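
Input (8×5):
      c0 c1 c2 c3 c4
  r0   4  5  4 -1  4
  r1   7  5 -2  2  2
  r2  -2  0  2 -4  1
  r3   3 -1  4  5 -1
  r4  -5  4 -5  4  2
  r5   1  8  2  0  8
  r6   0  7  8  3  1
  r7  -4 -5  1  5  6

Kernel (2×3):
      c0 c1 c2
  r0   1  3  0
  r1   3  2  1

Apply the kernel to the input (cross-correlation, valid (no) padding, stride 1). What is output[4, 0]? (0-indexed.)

28

The receptive field on the input at this output position is [-5 4 -5 / 1 8 2]. Elementwise product with the kernel and sum: -5·1 + 4·3 + 1·3 + 8·2 + 2·1.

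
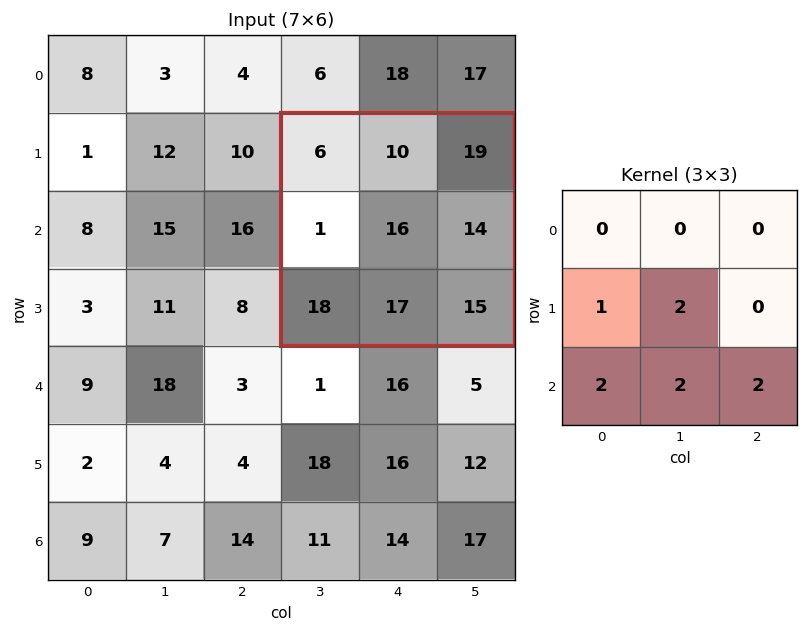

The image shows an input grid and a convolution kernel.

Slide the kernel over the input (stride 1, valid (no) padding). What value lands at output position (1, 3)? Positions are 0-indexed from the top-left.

133

The receptive field on the input at this output position is [6 10 19 / 1 16 14 / 18 17 15]. Elementwise product with the kernel and sum: 1·1 + 16·2 + 18·2 + 17·2 + 15·2.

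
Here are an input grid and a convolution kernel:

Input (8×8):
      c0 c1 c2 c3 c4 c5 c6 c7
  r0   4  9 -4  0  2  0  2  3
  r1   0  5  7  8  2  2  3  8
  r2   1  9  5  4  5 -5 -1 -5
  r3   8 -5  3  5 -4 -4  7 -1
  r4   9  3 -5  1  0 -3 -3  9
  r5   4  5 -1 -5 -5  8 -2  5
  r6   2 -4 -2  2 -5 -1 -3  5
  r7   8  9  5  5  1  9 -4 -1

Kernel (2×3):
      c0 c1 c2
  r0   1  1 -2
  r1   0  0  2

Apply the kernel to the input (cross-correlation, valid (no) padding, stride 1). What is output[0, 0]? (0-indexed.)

35

The receptive field on the input at this output position is [4 9 -4 / 0 5 7]. Elementwise product with the kernel and sum: 4·1 + 9·1 + -4·-2 + 7·2.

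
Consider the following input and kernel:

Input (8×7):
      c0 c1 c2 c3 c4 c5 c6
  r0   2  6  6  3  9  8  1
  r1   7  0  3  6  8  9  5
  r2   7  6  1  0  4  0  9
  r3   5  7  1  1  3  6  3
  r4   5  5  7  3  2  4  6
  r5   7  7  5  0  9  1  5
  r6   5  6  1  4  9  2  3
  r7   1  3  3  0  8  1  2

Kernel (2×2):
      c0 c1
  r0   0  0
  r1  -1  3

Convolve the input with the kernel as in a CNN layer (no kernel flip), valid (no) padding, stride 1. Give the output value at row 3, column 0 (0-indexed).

10

The receptive field on the input at this output position is [5 7 / 5 5]. Elementwise product with the kernel and sum: 5·-1 + 5·3.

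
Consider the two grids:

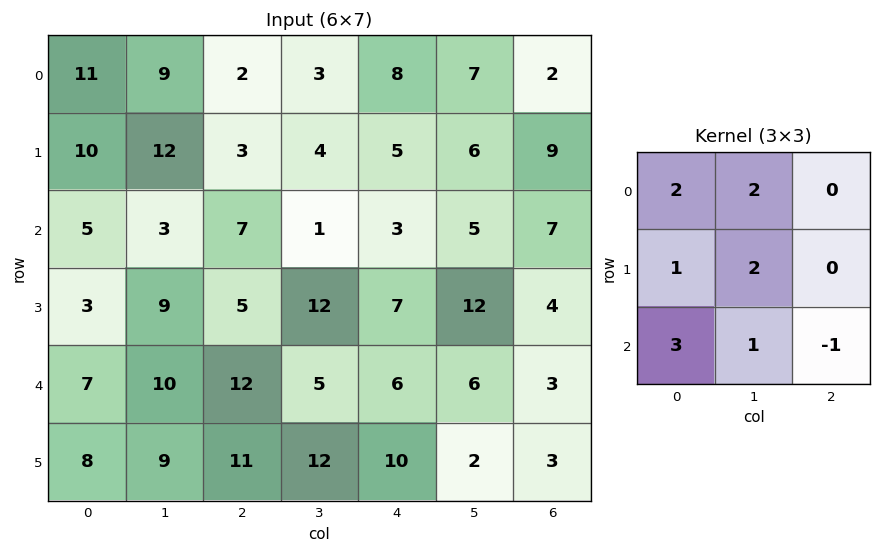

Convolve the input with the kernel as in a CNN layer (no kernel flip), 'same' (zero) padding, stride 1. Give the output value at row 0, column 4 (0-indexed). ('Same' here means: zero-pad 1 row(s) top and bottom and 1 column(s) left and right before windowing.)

The receptive field on the zero-padded input at this output position is [0 0 0 / 3 8 7 / 4 5 6]. Elementwise product with the kernel and sum: 0·2 + 0·2 + 3·1 + 8·2 + 4·3 + 5·1 + 6·-1.

30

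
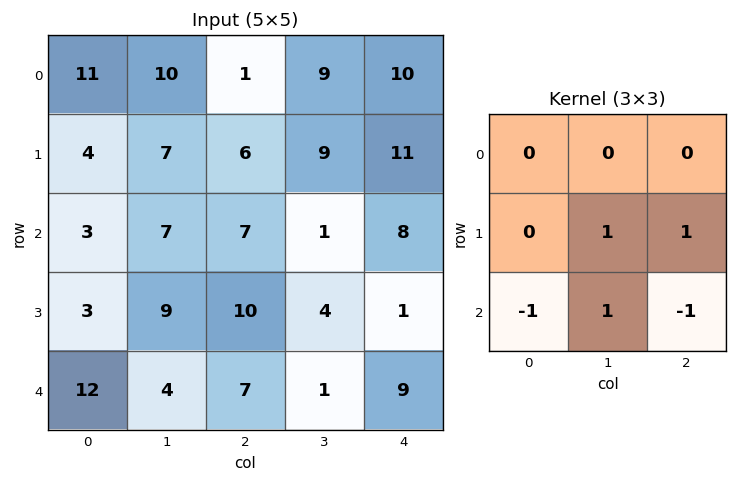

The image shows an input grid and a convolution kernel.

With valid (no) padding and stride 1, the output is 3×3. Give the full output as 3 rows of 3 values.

10 14 6
10 5 2
4 16 -10

Output[0,0]: The receptive field on the input at this output position is [11 10 1 / 4 7 6 / 3 7 7]. Elementwise product with the kernel and sum: 7·1 + 6·1 + 3·-1 + 7·1 + 7·-1.
Output[0,1]: The receptive field on the input at this output position is [10 1 9 / 7 6 9 / 7 7 1]. Elementwise product with the kernel and sum: 6·1 + 9·1 + 7·-1 + 7·1 + 1·-1.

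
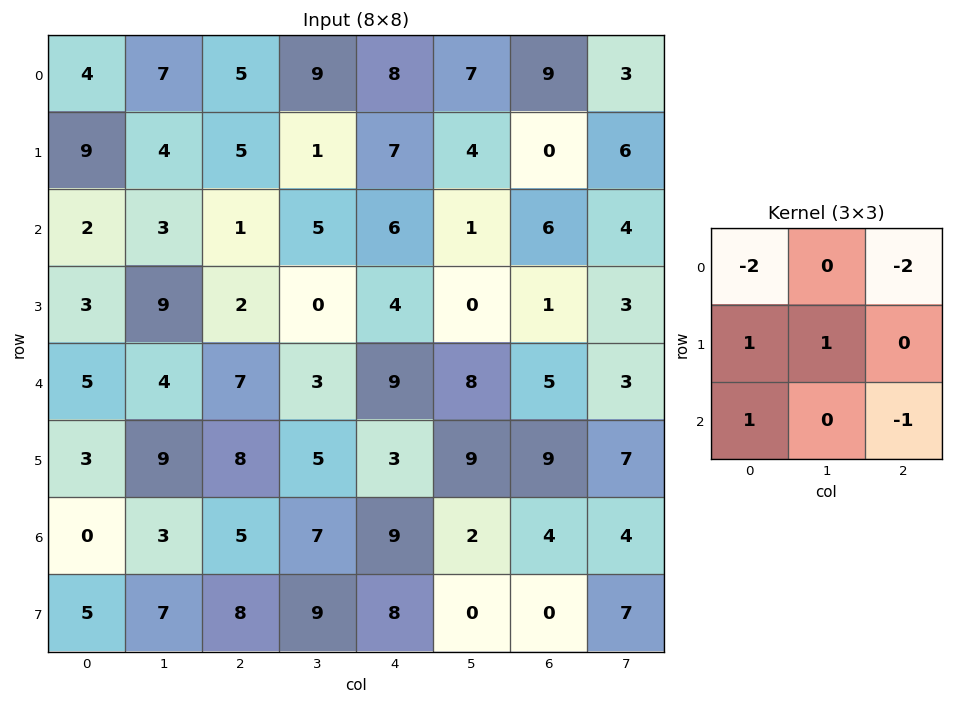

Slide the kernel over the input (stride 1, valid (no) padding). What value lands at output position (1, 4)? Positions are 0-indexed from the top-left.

-4

The receptive field on the input at this output position is [7 4 0 / 6 1 6 / 4 0 1]. Elementwise product with the kernel and sum: 7·-2 + 0·-2 + 6·1 + 1·1 + 4·1 + 1·-1.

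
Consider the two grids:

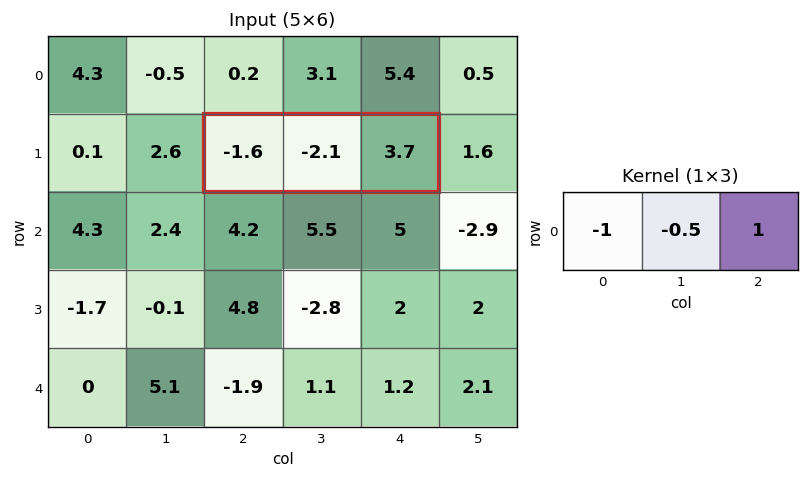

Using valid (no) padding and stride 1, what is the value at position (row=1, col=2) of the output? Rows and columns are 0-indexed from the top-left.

6.35

The receptive field on the input at this output position is [-1.6 -2.1 3.7]. Elementwise product with the kernel and sum: -1.6·-1 + -2.1·-0.5 + 3.7·1.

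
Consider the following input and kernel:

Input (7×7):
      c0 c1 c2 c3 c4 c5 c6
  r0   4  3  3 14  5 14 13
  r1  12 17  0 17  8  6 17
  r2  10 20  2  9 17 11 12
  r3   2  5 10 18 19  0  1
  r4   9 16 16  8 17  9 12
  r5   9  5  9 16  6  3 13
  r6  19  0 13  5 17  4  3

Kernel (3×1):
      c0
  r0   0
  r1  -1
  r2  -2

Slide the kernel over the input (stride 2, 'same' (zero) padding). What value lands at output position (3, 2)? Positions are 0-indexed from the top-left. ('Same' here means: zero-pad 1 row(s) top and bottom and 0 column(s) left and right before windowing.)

The receptive field on the zero-padded input at this output position is [6 / 17 / 0]. Elementwise product with the kernel and sum: 17·-1 + 0·-2.

-17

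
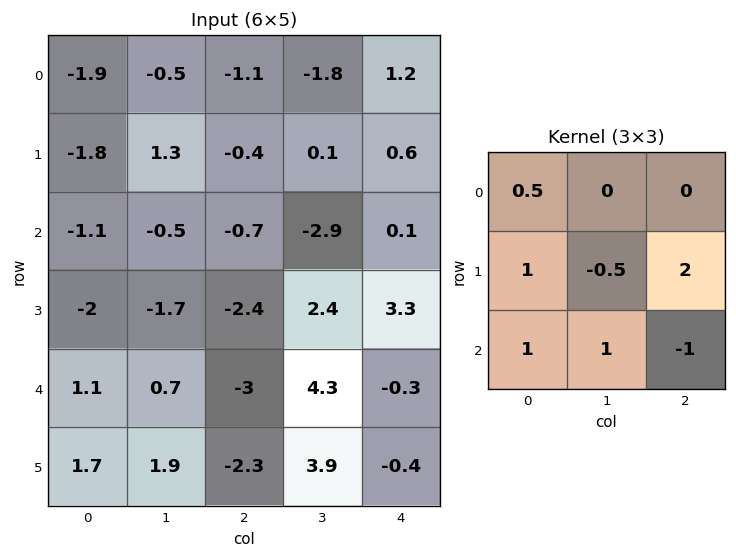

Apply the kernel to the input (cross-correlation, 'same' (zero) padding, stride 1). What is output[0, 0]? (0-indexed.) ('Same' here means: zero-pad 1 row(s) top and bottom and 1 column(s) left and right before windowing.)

The receptive field on the zero-padded input at this output position is [0 0 0 / 0 -1.9 -0.5 / 0 -1.8 1.3]. Elementwise product with the kernel and sum: 0·0.5 + 0·1 + -1.9·-0.5 + -0.5·2 + 0·1 + -1.8·1 + 1.3·-1.

-3.15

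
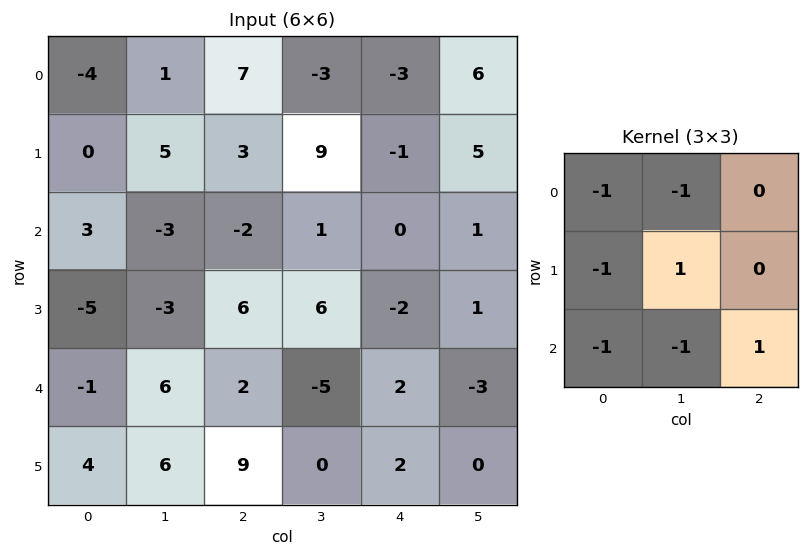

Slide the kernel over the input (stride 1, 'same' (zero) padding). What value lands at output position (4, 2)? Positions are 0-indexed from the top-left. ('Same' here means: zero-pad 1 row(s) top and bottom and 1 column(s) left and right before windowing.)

-22

The receptive field on the zero-padded input at this output position is [-3 6 6 / 6 2 -5 / 6 9 0]. Elementwise product with the kernel and sum: -3·-1 + 6·-1 + 6·-1 + 2·1 + 6·-1 + 9·-1 + 0·1.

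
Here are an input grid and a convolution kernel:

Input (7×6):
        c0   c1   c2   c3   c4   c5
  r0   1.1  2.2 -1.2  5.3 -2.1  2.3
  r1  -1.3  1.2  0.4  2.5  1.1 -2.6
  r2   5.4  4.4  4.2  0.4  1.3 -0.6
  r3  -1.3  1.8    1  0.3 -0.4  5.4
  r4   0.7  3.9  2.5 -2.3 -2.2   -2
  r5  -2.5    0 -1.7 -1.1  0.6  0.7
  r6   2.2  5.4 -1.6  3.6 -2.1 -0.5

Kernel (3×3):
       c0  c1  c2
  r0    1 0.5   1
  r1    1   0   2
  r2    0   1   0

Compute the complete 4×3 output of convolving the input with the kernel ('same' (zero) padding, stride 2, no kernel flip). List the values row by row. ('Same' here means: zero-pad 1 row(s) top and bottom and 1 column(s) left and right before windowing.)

3.1 13.2 11
8.05 10.1 -0.75
6.45 0.2 -0.2
9.55 10.65 2.5

Output[0,0]: The receptive field on the zero-padded input at this output position is [0 0 0 / 0 1.1 2.2 / 0 -1.3 1.2]. Elementwise product with the kernel and sum: 0·1 + 0·0.5 + 0·1 + 0·1 + 2.2·2 + -1.3·1.
Output[0,1]: The receptive field on the zero-padded input at this output position is [0 0 0 / 2.2 -1.2 5.3 / 1.2 0.4 2.5]. Elementwise product with the kernel and sum: 0·1 + 0·0.5 + 0·1 + 2.2·1 + 5.3·2 + 0.4·1.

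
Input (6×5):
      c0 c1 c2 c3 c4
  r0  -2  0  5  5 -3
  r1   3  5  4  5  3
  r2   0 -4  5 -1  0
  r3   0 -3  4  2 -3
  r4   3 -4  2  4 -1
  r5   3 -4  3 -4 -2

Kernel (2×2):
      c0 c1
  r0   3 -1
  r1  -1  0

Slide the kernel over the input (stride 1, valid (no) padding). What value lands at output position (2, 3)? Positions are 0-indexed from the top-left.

The receptive field on the input at this output position is [-1 0 / 2 -3]. Elementwise product with the kernel and sum: -1·3 + 0·-1 + 2·-1.

-5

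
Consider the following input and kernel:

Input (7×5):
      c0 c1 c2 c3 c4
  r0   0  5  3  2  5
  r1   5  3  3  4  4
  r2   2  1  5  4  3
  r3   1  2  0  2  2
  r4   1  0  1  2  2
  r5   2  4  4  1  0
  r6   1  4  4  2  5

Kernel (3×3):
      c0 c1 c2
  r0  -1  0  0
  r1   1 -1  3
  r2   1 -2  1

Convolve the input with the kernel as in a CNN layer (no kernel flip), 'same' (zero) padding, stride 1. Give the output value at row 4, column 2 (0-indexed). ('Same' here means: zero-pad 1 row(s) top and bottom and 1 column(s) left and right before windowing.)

The receptive field on the zero-padded input at this output position is [2 0 2 / 0 1 2 / 4 4 1]. Elementwise product with the kernel and sum: 2·-1 + 0·1 + 1·-1 + 2·3 + 4·1 + 4·-2 + 1·1.

0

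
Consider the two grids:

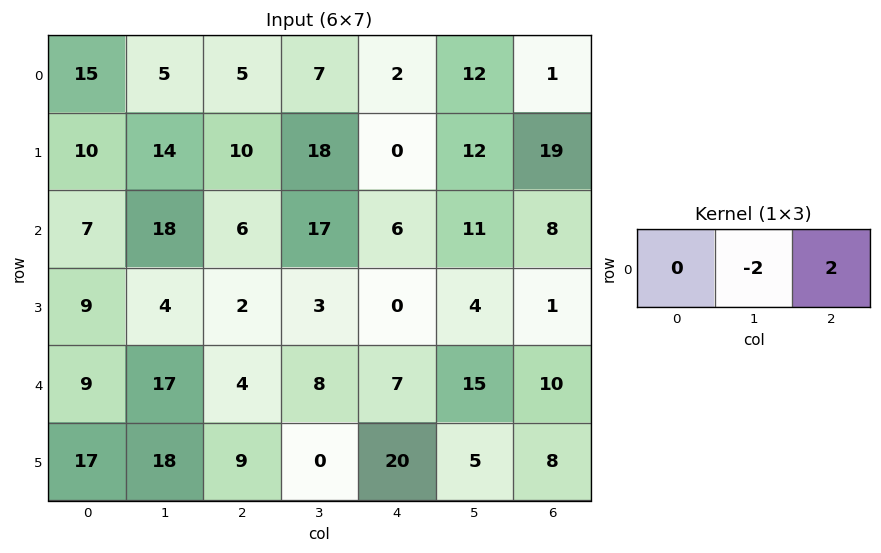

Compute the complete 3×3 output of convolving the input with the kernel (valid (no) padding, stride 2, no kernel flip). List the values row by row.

Output[0,0]: The receptive field on the input at this output position is [15 5 5]. Elementwise product with the kernel and sum: 5·-2 + 5·2.
Output[0,1]: The receptive field on the input at this output position is [5 7 2]. Elementwise product with the kernel and sum: 7·-2 + 2·2.

0 -10 -22
-24 -22 -6
-26 -2 -10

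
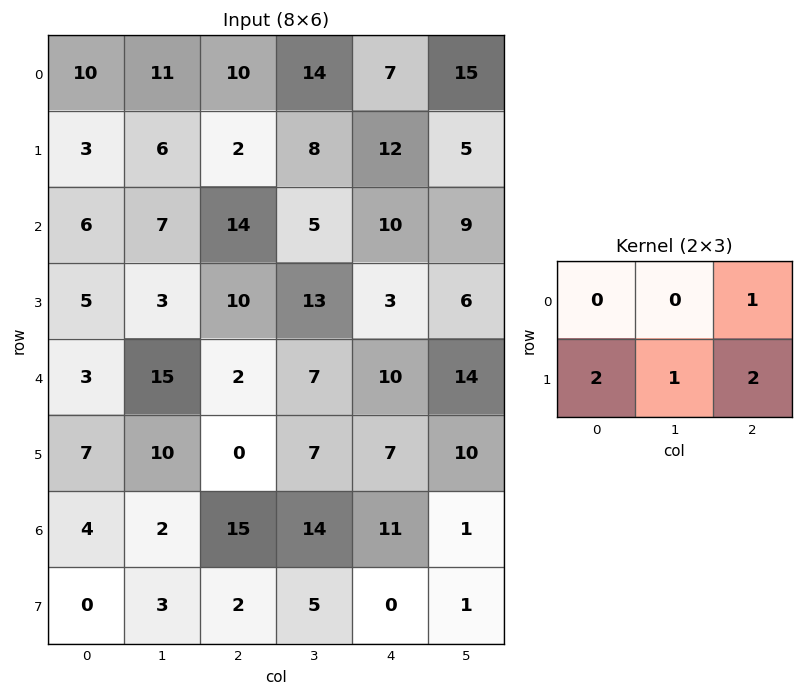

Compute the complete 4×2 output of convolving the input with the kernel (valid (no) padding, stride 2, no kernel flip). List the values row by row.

26 43
47 49
26 31
22 20

Output[0,0]: The receptive field on the input at this output position is [10 11 10 / 3 6 2]. Elementwise product with the kernel and sum: 10·1 + 3·2 + 6·1 + 2·2.
Output[0,1]: The receptive field on the input at this output position is [10 14 7 / 2 8 12]. Elementwise product with the kernel and sum: 7·1 + 2·2 + 8·1 + 12·2.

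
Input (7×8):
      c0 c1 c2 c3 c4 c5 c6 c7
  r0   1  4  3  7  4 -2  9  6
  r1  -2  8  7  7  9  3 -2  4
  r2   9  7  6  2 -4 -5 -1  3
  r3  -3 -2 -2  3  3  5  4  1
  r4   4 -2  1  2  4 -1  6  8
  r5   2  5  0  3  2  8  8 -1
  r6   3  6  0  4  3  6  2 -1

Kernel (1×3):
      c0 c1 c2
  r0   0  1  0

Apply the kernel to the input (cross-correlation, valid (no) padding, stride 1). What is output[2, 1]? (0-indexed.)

The receptive field on the input at this output position is [7 6 2]. Elementwise product with the kernel and sum: 6·1.

6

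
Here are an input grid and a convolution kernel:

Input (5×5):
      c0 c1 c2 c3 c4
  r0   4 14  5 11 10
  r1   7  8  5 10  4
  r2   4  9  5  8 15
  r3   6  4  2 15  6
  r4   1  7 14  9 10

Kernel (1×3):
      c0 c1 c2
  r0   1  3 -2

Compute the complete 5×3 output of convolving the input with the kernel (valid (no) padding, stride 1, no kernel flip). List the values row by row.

36 7 18
21 3 27
21 8 -1
14 -20 35
-6 31 21

Output[0,0]: The receptive field on the input at this output position is [4 14 5]. Elementwise product with the kernel and sum: 4·1 + 14·3 + 5·-2.
Output[0,1]: The receptive field on the input at this output position is [14 5 11]. Elementwise product with the kernel and sum: 14·1 + 5·3 + 11·-2.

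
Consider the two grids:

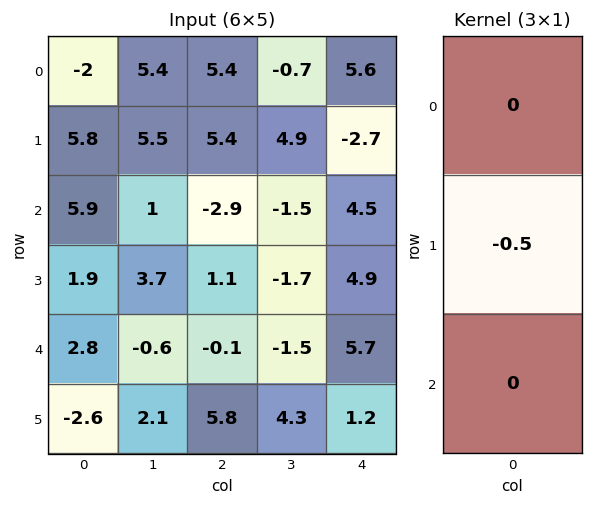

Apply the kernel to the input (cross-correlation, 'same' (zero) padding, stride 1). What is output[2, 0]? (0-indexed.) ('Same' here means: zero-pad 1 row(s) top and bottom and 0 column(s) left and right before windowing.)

-2.95

The receptive field on the zero-padded input at this output position is [5.8 / 5.9 / 1.9]. Elementwise product with the kernel and sum: 5.9·-0.5.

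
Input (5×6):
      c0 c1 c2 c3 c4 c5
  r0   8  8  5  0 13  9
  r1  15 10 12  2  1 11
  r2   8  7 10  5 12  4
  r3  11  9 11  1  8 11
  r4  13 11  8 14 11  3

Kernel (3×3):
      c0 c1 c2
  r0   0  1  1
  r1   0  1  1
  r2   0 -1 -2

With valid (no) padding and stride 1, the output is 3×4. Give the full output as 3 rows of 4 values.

8 -1 -13 14
8 16 3 -2
10 -9 -10 18

Output[0,0]: The receptive field on the input at this output position is [8 8 5 / 15 10 12 / 8 7 10]. Elementwise product with the kernel and sum: 8·1 + 5·1 + 10·1 + 12·1 + 7·-1 + 10·-2.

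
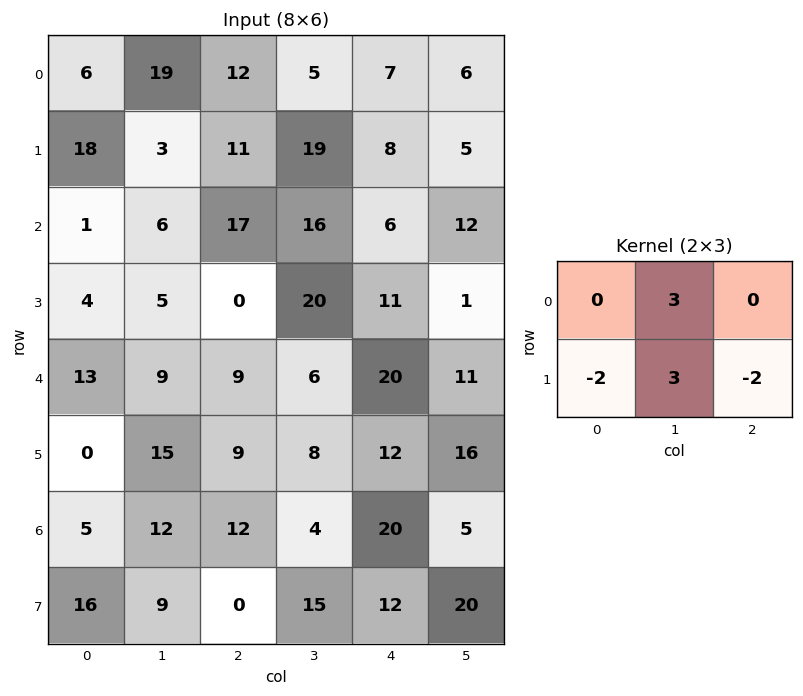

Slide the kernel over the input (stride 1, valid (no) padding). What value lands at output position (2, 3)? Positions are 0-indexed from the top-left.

9

The receptive field on the input at this output position is [16 6 12 / 20 11 1]. Elementwise product with the kernel and sum: 6·3 + 20·-2 + 11·3 + 1·-2.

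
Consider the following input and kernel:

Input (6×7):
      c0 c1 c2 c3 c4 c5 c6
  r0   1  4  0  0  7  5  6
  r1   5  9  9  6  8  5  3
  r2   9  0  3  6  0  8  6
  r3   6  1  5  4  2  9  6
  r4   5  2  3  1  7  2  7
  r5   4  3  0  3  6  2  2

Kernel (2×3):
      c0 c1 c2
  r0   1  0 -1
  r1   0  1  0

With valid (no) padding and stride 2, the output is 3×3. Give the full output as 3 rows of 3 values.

Output[0,0]: The receptive field on the input at this output position is [1 4 0 / 5 9 9]. Elementwise product with the kernel and sum: 1·1 + 0·-1 + 9·1.

10 -1 6
7 7 3
5 -1 2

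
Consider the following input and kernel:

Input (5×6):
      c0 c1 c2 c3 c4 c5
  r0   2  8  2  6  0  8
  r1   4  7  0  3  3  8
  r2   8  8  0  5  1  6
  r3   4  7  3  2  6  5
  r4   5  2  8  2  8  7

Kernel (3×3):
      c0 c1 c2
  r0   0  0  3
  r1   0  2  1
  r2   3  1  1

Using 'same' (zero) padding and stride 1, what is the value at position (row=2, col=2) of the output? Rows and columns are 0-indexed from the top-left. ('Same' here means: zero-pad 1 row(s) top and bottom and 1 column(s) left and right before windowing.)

The receptive field on the zero-padded input at this output position is [7 0 3 / 8 0 5 / 7 3 2]. Elementwise product with the kernel and sum: 3·3 + 0·2 + 5·1 + 7·3 + 3·1 + 2·1.

40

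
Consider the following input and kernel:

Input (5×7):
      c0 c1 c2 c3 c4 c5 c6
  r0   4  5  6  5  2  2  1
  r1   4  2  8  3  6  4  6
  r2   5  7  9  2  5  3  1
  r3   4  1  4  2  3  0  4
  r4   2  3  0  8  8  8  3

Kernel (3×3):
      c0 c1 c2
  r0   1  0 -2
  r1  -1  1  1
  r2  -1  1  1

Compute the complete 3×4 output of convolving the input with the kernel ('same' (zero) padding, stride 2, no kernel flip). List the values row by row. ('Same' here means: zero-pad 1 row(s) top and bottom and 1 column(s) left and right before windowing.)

Output[0,0]: The receptive field on the zero-padded input at this output position is [0 0 0 / 0 4 5 / 0 4 2]. Elementwise product with the kernel and sum: 0·1 + 0·-2 + 0·-1 + 4·1 + 5·1 + 0·-1 + 4·1 + 2·1.
Output[0,1]: The receptive field on the zero-padded input at this output position is [0 0 0 / 5 6 5 / 2 8 3]. Elementwise product with the kernel and sum: 0·1 + 0·-2 + 5·-1 + 6·1 + 5·1 + 2·-1 + 8·1 + 3·1.

15 15 6 1
13 5 2 6
3 2 10 -5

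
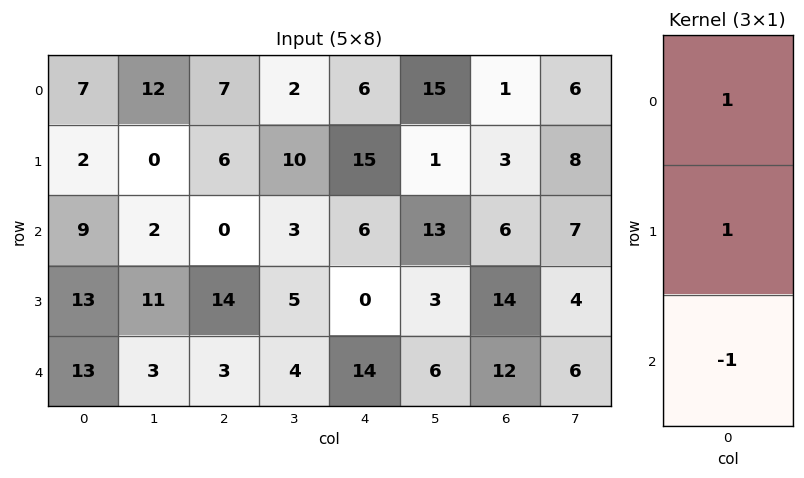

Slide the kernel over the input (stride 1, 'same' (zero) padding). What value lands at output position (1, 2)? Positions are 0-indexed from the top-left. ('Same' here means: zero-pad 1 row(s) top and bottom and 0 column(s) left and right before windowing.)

The receptive field on the zero-padded input at this output position is [7 / 6 / 0]. Elementwise product with the kernel and sum: 7·1 + 6·1 + 0·-1.

13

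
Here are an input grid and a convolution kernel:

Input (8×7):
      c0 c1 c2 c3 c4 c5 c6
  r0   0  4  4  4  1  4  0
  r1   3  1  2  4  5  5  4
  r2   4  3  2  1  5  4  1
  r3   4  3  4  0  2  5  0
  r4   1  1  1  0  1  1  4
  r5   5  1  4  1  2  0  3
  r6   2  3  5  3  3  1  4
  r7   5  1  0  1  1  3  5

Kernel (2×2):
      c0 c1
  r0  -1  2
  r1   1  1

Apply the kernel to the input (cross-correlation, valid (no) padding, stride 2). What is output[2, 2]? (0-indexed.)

3

The receptive field on the input at this output position is [1 1 / 2 0]. Elementwise product with the kernel and sum: 1·-1 + 1·2 + 2·1 + 0·1.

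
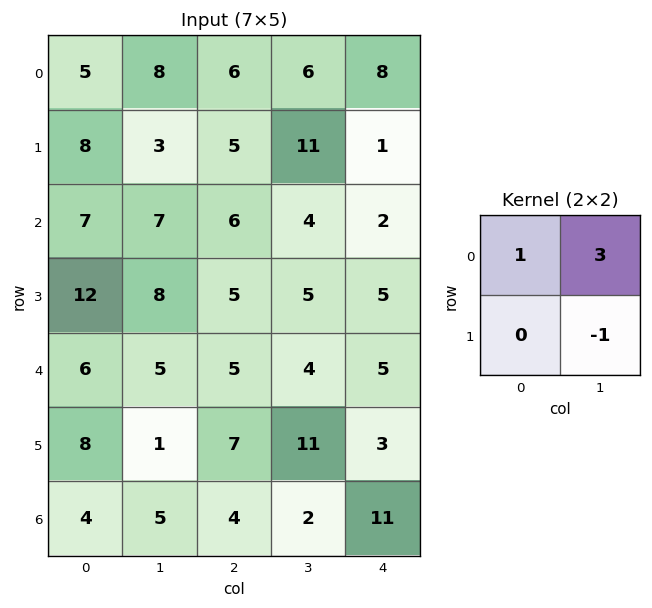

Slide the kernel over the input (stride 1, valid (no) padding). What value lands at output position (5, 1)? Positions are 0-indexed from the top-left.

The receptive field on the input at this output position is [1 7 / 5 4]. Elementwise product with the kernel and sum: 1·1 + 7·3 + 4·-1.

18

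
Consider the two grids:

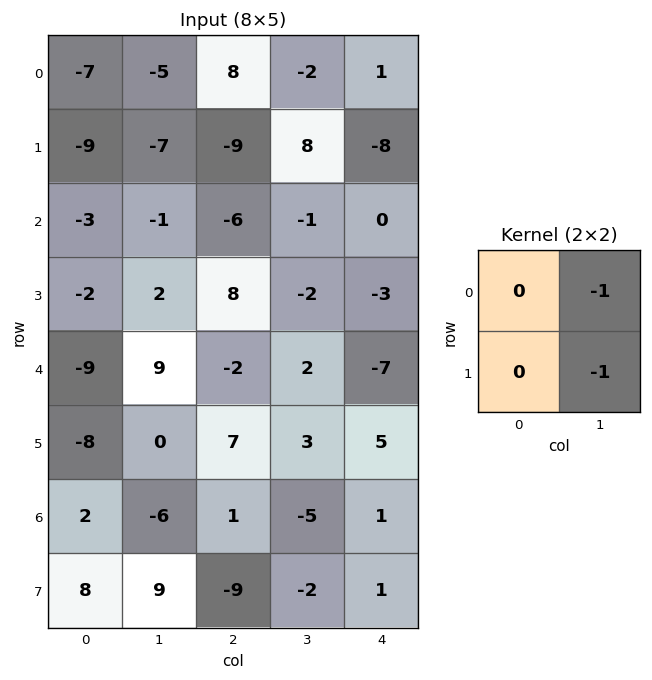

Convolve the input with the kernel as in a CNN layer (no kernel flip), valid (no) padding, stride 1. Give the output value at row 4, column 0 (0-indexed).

The receptive field on the input at this output position is [-9 9 / -8 0]. Elementwise product with the kernel and sum: 9·-1 + 0·-1.

-9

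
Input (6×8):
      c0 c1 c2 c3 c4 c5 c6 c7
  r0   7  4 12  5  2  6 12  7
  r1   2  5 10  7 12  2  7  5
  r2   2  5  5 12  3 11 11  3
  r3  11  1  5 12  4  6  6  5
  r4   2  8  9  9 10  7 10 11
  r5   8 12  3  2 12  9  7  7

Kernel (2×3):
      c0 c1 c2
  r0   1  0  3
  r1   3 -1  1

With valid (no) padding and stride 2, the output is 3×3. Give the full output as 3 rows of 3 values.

54 53 79
54 21 48
44 58 74

Output[0,0]: The receptive field on the input at this output position is [7 4 12 / 2 5 10]. Elementwise product with the kernel and sum: 7·1 + 12·3 + 2·3 + 5·-1 + 10·1.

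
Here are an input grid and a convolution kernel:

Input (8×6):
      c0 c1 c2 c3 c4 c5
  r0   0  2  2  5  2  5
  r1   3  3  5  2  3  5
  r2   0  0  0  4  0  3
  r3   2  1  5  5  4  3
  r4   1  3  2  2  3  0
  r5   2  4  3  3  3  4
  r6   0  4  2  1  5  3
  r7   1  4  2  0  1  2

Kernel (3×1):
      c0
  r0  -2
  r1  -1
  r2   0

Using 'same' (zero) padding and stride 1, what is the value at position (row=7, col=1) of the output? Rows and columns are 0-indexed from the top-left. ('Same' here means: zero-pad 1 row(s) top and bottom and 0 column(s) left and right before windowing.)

-12

The receptive field on the zero-padded input at this output position is [4 / 4 / 0]. Elementwise product with the kernel and sum: 4·-2 + 4·-1.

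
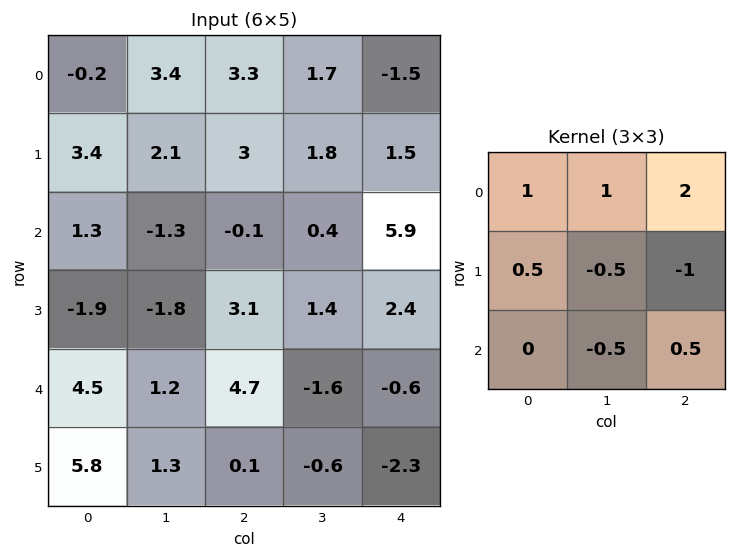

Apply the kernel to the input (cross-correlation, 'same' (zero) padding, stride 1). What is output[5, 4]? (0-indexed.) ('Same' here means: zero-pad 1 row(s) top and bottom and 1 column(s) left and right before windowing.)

-1.35

The receptive field on the zero-padded input at this output position is [-1.6 -0.6 0 / -0.6 -2.3 0 / 0 0 0]. Elementwise product with the kernel and sum: -1.6·1 + -0.6·1 + 0·2 + -0.6·0.5 + -2.3·-0.5 + 0·-1 + 0·-0.5 + 0·0.5.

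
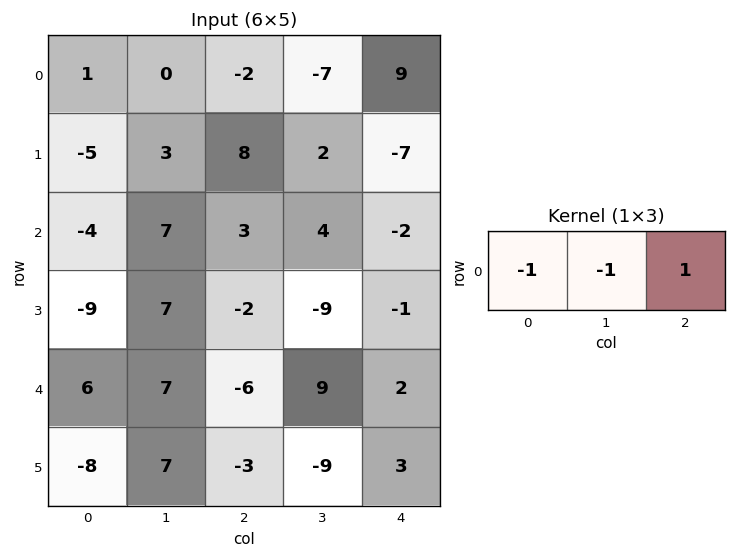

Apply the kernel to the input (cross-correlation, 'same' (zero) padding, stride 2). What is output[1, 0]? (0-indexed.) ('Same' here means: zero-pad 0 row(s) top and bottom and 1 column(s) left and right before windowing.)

The receptive field on the zero-padded input at this output position is [0 -4 7]. Elementwise product with the kernel and sum: 0·-1 + -4·-1 + 7·1.

11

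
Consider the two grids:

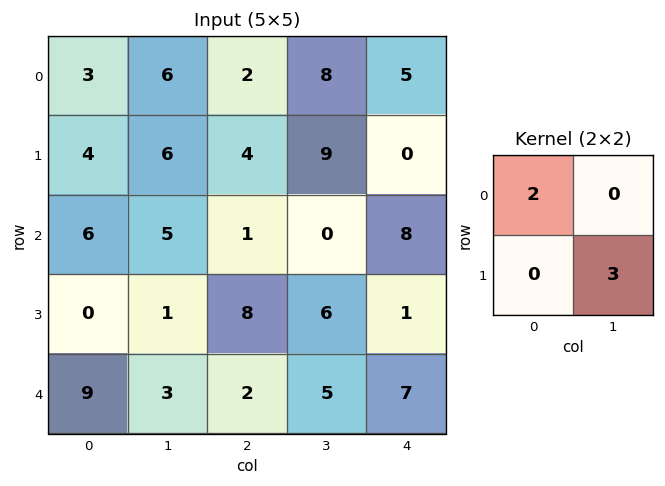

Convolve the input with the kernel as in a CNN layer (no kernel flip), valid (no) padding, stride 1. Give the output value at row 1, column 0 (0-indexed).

23

The receptive field on the input at this output position is [4 6 / 6 5]. Elementwise product with the kernel and sum: 4·2 + 5·3.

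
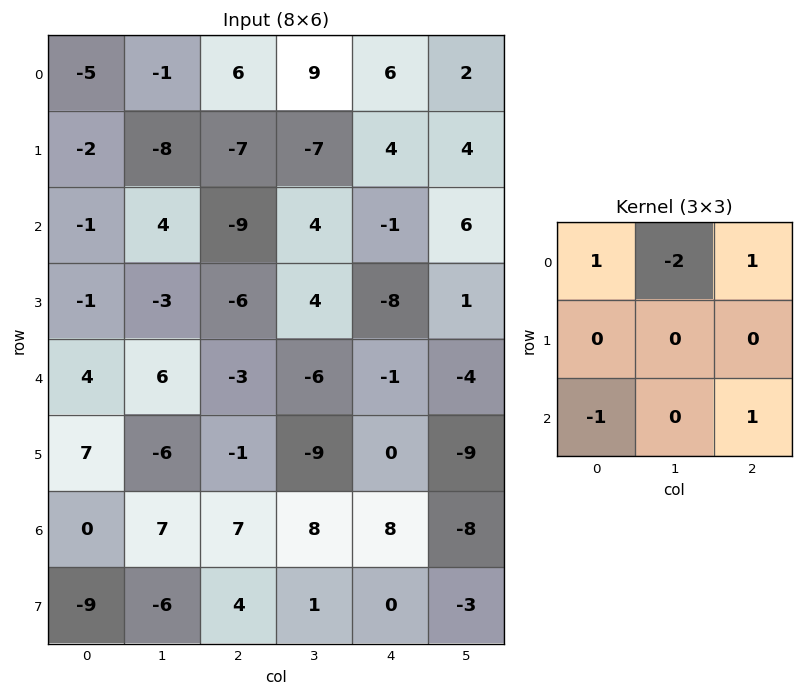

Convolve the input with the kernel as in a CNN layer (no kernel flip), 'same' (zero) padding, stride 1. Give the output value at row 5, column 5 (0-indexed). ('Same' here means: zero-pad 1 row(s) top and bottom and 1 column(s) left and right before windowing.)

The receptive field on the zero-padded input at this output position is [-1 -4 0 / 0 -9 0 / 8 -8 0]. Elementwise product with the kernel and sum: -1·1 + -4·-2 + 0·1 + 8·-1 + 0·1.

-1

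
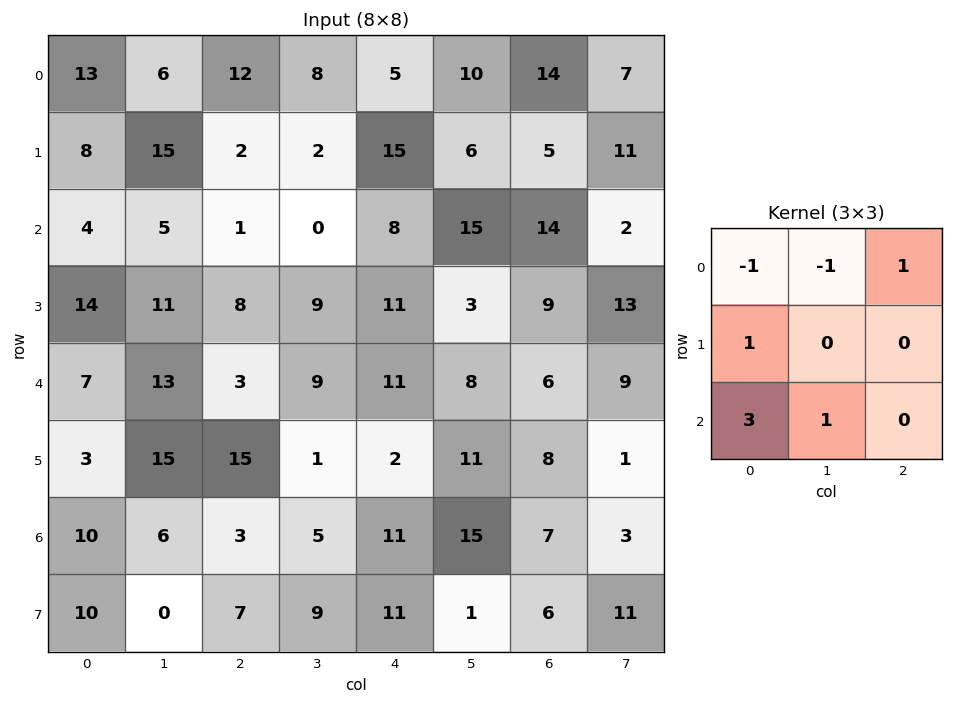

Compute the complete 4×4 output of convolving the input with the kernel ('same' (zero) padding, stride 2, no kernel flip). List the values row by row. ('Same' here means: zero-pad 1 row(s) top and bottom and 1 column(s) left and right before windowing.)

8 53 29 33
21 31 27 33
0 63 -3 50
22 -16 51 6

Output[0,0]: The receptive field on the zero-padded input at this output position is [0 0 0 / 0 13 6 / 0 8 15]. Elementwise product with the kernel and sum: 0·-1 + 0·-1 + 0·1 + 0·1 + 0·3 + 8·1.
Output[0,1]: The receptive field on the zero-padded input at this output position is [0 0 0 / 6 12 8 / 15 2 2]. Elementwise product with the kernel and sum: 0·-1 + 0·-1 + 0·1 + 6·1 + 15·3 + 2·1.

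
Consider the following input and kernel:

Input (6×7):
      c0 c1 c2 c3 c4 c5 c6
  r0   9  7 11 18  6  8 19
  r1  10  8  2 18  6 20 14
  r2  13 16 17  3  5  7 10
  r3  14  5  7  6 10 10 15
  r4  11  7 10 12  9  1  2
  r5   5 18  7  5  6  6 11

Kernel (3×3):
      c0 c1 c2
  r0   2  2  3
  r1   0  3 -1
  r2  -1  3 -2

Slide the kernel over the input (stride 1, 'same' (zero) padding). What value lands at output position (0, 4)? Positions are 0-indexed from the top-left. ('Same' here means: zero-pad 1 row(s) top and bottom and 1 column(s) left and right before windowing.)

-30

The receptive field on the zero-padded input at this output position is [0 0 0 / 18 6 8 / 18 6 20]. Elementwise product with the kernel and sum: 0·2 + 0·2 + 0·3 + 6·3 + 8·-1 + 18·-1 + 6·3 + 20·-2.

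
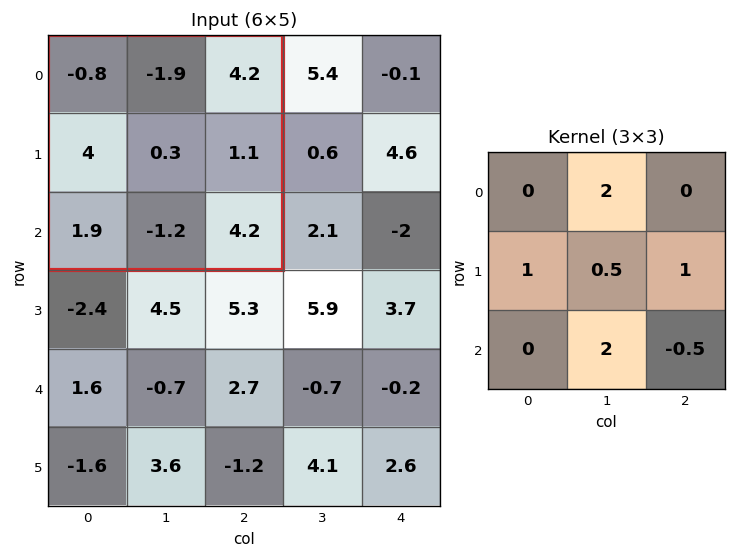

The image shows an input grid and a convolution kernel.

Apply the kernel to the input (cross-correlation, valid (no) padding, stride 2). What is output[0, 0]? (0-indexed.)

The receptive field on the input at this output position is [-0.8 -1.9 4.2 / 4 0.3 1.1 / 1.9 -1.2 4.2]. Elementwise product with the kernel and sum: -1.9·2 + 4·1 + 0.3·0.5 + 1.1·1 + -1.2·2 + 4.2·-0.5.

-3.05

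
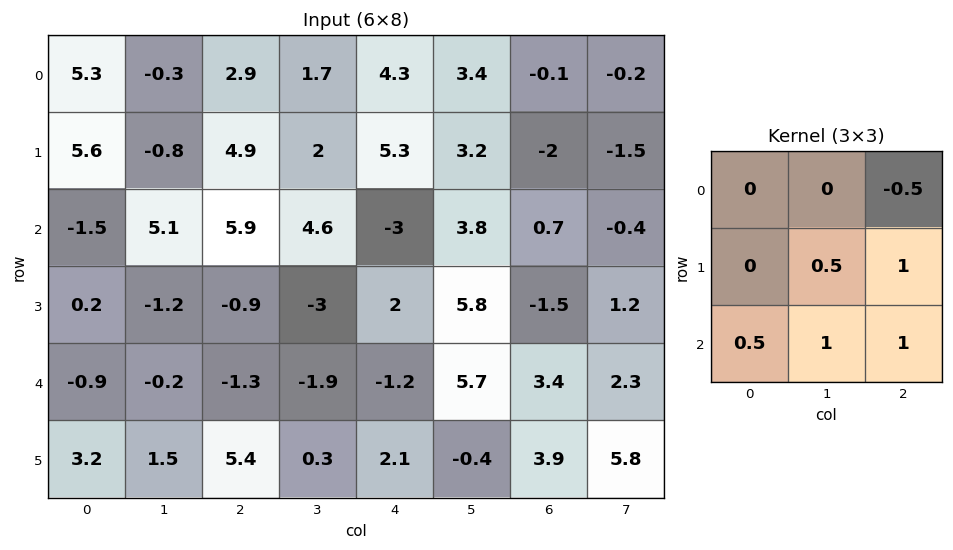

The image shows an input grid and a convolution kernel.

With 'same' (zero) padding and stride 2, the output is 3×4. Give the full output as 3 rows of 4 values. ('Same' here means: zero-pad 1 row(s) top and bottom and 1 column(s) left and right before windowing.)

Output[0,0]: The receptive field on the zero-padded input at this output position is [0 0 0 / 0 5.3 -0.3 / 0 5.6 -0.8]. Elementwise product with the kernel and sum: 0·-0.5 + 5.3·0.5 + -0.3·1 + 0·0.5 + 5.6·1 + -0.8·1.
Output[0,1]: The receptive field on the zero-padded input at this output position is [0 0 0 / -0.3 2.9 1.7 / -0.8 4.9 2]. Elementwise product with the kernel and sum: 0·-0.5 + 2.9·0.5 + 1.7·1 + -0.8·0.5 + 4.9·1 + 2·1.

7.15 9.65 15.05 -2.15
3.75 2.05 7 3.3
4.65 5.4 4.05 12.9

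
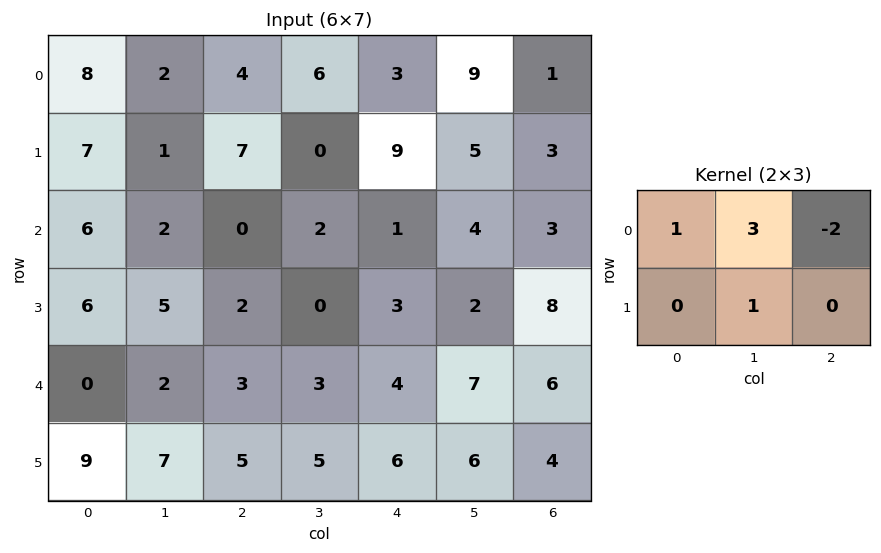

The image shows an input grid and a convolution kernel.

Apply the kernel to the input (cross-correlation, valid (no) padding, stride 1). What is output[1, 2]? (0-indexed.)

-9

The receptive field on the input at this output position is [7 0 9 / 0 2 1]. Elementwise product with the kernel and sum: 7·1 + 0·3 + 9·-2 + 2·1.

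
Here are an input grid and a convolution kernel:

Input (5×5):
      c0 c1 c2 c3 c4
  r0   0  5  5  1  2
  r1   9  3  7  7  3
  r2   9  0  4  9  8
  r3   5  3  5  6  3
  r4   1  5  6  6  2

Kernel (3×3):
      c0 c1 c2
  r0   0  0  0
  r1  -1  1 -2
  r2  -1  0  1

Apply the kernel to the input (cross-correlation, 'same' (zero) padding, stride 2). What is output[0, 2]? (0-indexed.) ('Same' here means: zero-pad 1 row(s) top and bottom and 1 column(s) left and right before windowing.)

The receptive field on the zero-padded input at this output position is [0 0 0 / 1 2 0 / 7 3 0]. Elementwise product with the kernel and sum: 1·-1 + 2·1 + 0·-2 + 7·-1 + 0·1.

-6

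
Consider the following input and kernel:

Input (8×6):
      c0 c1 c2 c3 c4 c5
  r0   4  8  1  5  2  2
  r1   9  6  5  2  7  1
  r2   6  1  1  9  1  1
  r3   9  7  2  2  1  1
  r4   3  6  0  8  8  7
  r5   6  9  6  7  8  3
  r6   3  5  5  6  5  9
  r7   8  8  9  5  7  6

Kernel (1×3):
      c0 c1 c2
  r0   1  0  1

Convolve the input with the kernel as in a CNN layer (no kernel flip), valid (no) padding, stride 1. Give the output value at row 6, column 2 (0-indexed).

10

The receptive field on the input at this output position is [5 6 5]. Elementwise product with the kernel and sum: 5·1 + 5·1.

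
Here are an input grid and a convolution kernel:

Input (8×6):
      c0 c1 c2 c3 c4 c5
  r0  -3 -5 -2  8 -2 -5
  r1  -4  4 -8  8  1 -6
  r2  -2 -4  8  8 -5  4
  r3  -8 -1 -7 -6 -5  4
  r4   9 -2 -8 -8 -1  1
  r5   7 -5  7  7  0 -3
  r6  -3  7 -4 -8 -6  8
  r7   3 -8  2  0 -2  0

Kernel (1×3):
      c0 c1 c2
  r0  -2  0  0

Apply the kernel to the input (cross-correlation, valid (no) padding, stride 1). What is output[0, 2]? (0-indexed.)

4

The receptive field on the input at this output position is [-2 8 -2]. Elementwise product with the kernel and sum: -2·-2.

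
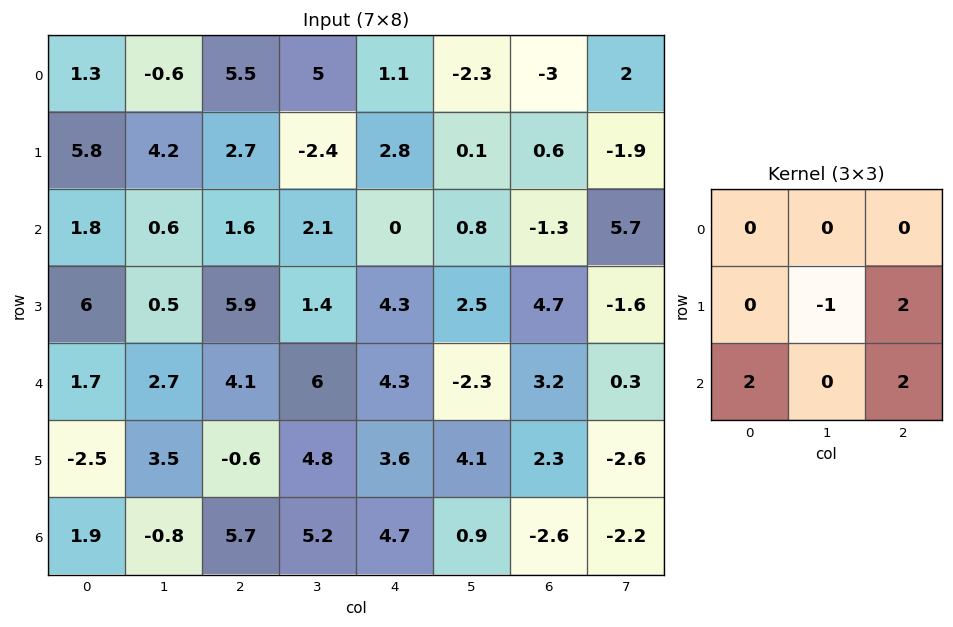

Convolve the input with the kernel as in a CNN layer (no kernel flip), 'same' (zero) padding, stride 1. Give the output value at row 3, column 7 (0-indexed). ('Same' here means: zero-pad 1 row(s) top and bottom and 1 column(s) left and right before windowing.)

The receptive field on the zero-padded input at this output position is [-1.3 5.7 0 / 4.7 -1.6 0 / 3.2 0.3 0]. Elementwise product with the kernel and sum: -1.6·-1 + 0·2 + 3.2·2 + 0·2.

8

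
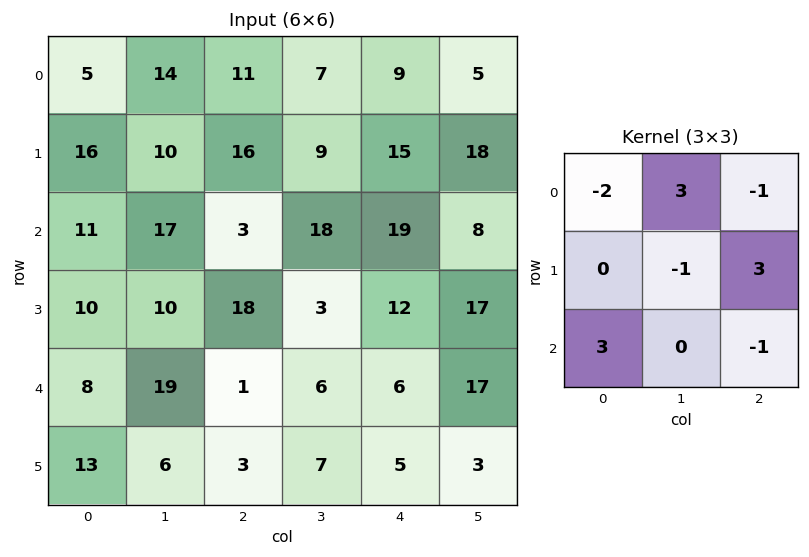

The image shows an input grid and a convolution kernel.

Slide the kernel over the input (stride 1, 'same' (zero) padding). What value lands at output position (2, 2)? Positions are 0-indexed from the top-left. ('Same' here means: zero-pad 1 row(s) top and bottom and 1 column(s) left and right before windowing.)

The receptive field on the zero-padded input at this output position is [10 16 9 / 17 3 18 / 10 18 3]. Elementwise product with the kernel and sum: 10·-2 + 16·3 + 9·-1 + 3·-1 + 18·3 + 10·3 + 3·-1.

97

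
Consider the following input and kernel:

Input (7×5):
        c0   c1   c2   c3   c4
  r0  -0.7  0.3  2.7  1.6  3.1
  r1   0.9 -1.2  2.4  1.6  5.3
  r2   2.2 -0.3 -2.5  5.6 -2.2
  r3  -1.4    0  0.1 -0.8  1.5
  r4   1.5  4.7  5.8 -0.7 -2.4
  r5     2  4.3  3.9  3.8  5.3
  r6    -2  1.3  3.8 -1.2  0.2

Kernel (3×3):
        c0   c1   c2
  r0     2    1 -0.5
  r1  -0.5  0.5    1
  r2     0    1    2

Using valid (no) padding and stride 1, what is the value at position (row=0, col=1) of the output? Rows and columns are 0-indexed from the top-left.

The receptive field on the input at this output position is [0.3 2.7 1.6 / -1.2 2.4 1.6 / -0.3 -2.5 5.6]. Elementwise product with the kernel and sum: 0.3·2 + 2.7·1 + 1.6·-0.5 + -1.2·-0.5 + 2.4·0.5 + 1.6·1 + -2.5·1 + 5.6·2.

14.6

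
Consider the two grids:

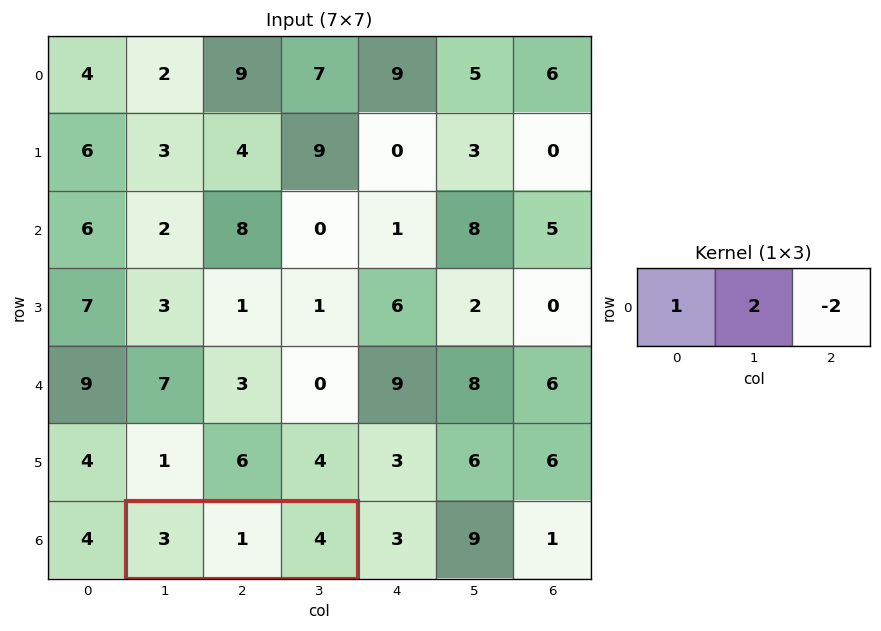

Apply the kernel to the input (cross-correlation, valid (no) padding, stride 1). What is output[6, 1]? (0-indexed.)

-3

The receptive field on the input at this output position is [3 1 4]. Elementwise product with the kernel and sum: 3·1 + 1·2 + 4·-2.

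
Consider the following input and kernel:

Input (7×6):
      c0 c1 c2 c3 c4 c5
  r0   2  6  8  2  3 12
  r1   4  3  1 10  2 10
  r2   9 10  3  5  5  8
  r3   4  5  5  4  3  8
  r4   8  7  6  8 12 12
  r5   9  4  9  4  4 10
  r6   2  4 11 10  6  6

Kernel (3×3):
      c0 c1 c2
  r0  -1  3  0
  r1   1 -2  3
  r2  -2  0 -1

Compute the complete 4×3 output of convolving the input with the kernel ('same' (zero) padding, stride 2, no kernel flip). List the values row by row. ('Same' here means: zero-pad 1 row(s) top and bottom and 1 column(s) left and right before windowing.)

Output[0,0]: The receptive field on the zero-padded input at this output position is [0 0 0 / 0 2 6 / 0 4 3]. Elementwise product with the kernel and sum: 0·-1 + 0·3 + 0·1 + 2·-2 + 6·3 + 0·-2 + 3·-1.
Output[0,1]: The receptive field on the zero-padded input at this output position is [0 0 0 / 6 8 2 / 3 1 10]. Elementwise product with the kernel and sum: 0·-1 + 0·3 + 6·1 + 8·-2 + 2·3 + 3·-2 + 10·-1.

11 -20 2
19 5 -1
13 17 7
35 35 24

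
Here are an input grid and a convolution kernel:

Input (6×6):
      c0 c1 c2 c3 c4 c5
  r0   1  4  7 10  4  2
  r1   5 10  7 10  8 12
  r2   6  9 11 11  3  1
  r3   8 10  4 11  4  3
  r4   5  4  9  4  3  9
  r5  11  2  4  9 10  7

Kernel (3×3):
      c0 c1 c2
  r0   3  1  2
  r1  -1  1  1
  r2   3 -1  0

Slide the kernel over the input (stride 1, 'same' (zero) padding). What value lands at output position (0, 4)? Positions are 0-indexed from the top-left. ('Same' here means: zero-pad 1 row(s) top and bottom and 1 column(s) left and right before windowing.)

18

The receptive field on the zero-padded input at this output position is [0 0 0 / 10 4 2 / 10 8 12]. Elementwise product with the kernel and sum: 0·3 + 0·1 + 0·2 + 10·-1 + 4·1 + 2·1 + 10·3 + 8·-1.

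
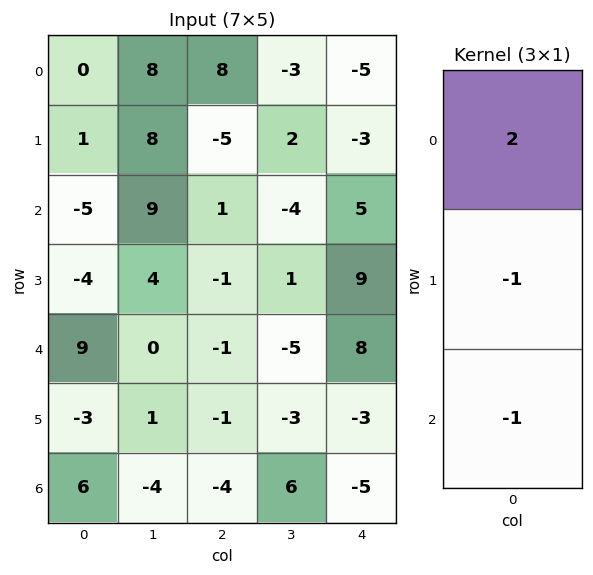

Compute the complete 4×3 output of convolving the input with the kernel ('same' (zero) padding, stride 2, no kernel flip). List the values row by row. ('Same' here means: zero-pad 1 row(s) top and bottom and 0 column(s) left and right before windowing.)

Output[0,0]: The receptive field on the zero-padded input at this output position is [0 / 0 / 1]. Elementwise product with the kernel and sum: 0·2 + 0·-1 + 1·-1.

-1 -3 8
11 -10 -20
-14 0 13
-12 2 -1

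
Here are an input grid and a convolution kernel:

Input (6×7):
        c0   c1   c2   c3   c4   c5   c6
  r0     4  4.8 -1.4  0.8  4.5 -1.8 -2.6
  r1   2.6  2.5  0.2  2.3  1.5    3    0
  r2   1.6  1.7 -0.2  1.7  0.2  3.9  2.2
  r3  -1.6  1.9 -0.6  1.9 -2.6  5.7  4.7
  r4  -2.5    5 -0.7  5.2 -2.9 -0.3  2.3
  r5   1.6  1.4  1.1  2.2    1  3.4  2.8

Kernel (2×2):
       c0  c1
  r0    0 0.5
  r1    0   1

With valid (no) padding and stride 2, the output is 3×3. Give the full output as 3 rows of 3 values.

4.9 2.7 2.1
2.75 2.75 7.65
3.9 4.8 3.25

Output[0,0]: The receptive field on the input at this output position is [4 4.8 / 2.6 2.5]. Elementwise product with the kernel and sum: 4.8·0.5 + 2.5·1.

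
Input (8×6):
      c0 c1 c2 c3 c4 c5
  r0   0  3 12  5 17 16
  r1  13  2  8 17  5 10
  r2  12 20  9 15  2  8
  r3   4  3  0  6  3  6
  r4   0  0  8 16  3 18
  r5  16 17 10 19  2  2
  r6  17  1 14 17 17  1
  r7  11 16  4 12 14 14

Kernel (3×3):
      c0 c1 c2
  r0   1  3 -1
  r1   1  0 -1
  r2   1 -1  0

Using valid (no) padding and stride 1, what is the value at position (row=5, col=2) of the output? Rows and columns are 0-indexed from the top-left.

The receptive field on the input at this output position is [10 19 2 / 14 17 17 / 4 12 14]. Elementwise product with the kernel and sum: 10·1 + 19·3 + 2·-1 + 14·1 + 17·-1 + 4·1 + 12·-1.

54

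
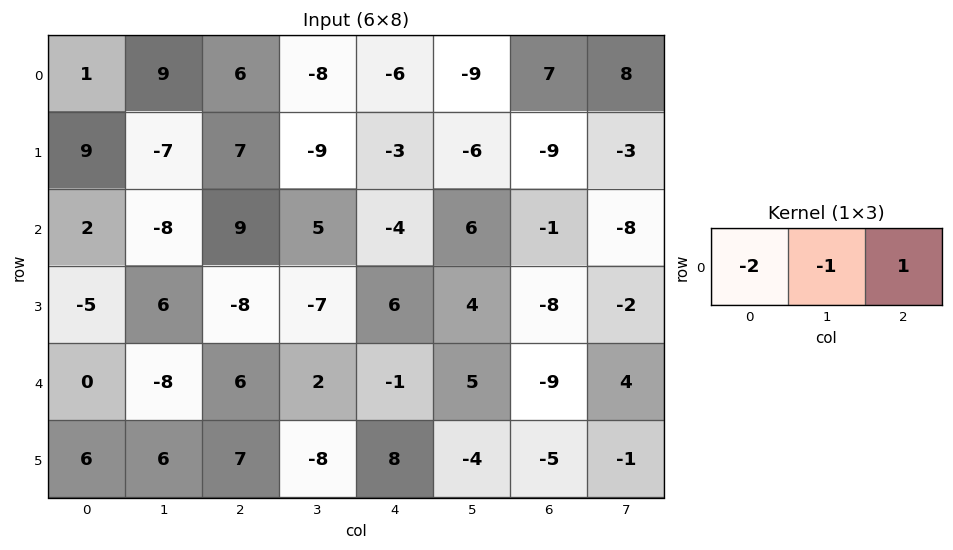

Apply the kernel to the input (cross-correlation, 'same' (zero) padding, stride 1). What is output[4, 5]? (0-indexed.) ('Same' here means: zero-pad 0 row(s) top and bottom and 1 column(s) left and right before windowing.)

The receptive field on the zero-padded input at this output position is [-1 5 -9]. Elementwise product with the kernel and sum: -1·-2 + 5·-1 + -9·1.

-12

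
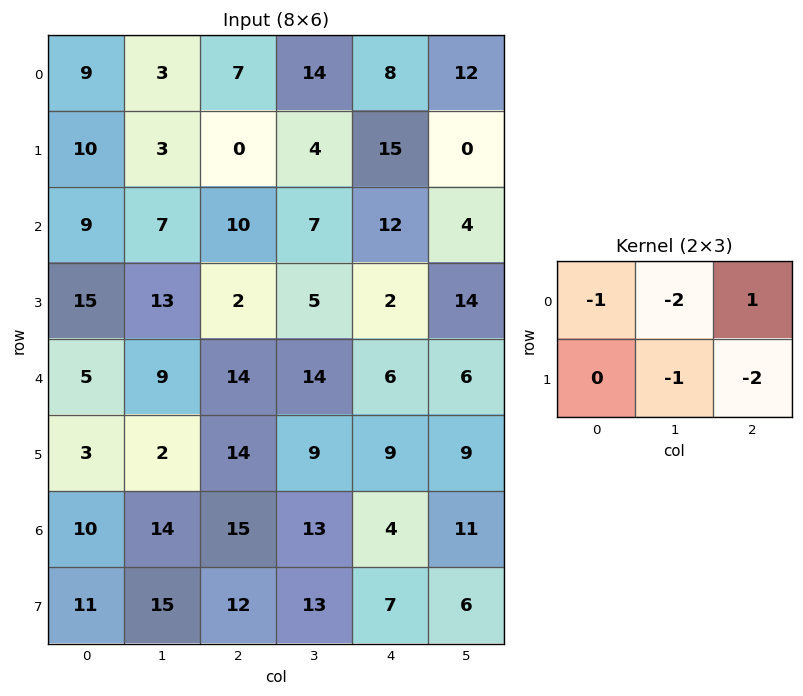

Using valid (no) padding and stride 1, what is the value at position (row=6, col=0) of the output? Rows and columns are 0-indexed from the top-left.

-62

The receptive field on the input at this output position is [10 14 15 / 11 15 12]. Elementwise product with the kernel and sum: 10·-1 + 14·-2 + 15·1 + 15·-1 + 12·-2.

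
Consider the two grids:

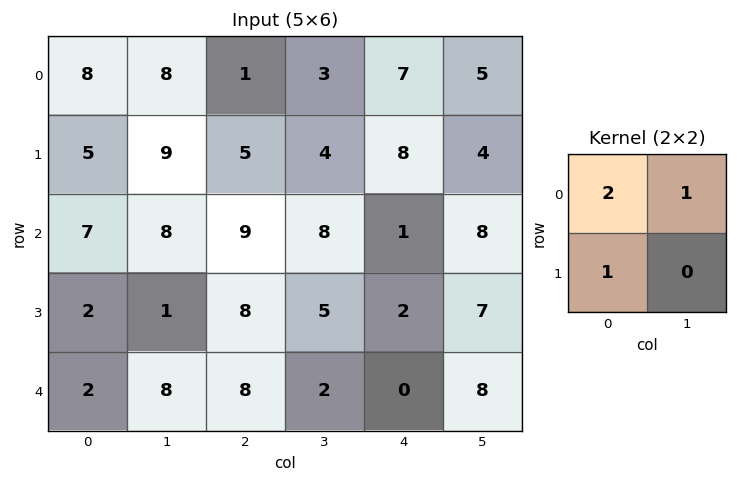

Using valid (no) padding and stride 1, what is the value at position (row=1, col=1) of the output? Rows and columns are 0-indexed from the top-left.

31

The receptive field on the input at this output position is [9 5 / 8 9]. Elementwise product with the kernel and sum: 9·2 + 5·1 + 8·1.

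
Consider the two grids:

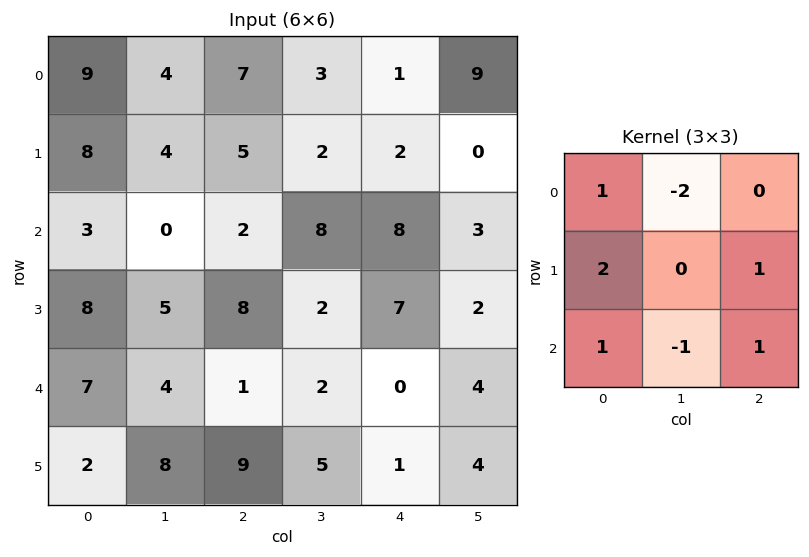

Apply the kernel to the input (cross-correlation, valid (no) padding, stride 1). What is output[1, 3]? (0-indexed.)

14

The receptive field on the input at this output position is [2 2 0 / 8 8 3 / 2 7 2]. Elementwise product with the kernel and sum: 2·1 + 2·-2 + 8·2 + 3·1 + 2·1 + 7·-1 + 2·1.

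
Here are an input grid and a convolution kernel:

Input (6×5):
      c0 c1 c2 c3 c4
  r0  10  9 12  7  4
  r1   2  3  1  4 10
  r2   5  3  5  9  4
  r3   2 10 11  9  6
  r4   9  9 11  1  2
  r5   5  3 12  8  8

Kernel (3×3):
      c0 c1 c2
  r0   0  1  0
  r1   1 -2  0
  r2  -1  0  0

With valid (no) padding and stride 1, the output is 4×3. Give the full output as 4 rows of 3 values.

0 10 -5
0 -16 -20
-24 -16 -9
-4 -5 6

Output[0,0]: The receptive field on the input at this output position is [10 9 12 / 2 3 1 / 5 3 5]. Elementwise product with the kernel and sum: 9·1 + 2·1 + 3·-2 + 5·-1.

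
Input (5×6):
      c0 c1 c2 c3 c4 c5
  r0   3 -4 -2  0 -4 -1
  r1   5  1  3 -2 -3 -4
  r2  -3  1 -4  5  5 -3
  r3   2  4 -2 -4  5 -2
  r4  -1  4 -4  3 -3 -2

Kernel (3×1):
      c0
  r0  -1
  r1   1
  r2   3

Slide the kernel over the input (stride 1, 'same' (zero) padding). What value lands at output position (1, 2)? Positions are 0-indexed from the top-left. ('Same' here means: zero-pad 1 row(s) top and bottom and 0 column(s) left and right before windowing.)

The receptive field on the zero-padded input at this output position is [-2 / 3 / -4]. Elementwise product with the kernel and sum: -2·-1 + 3·1 + -4·3.

-7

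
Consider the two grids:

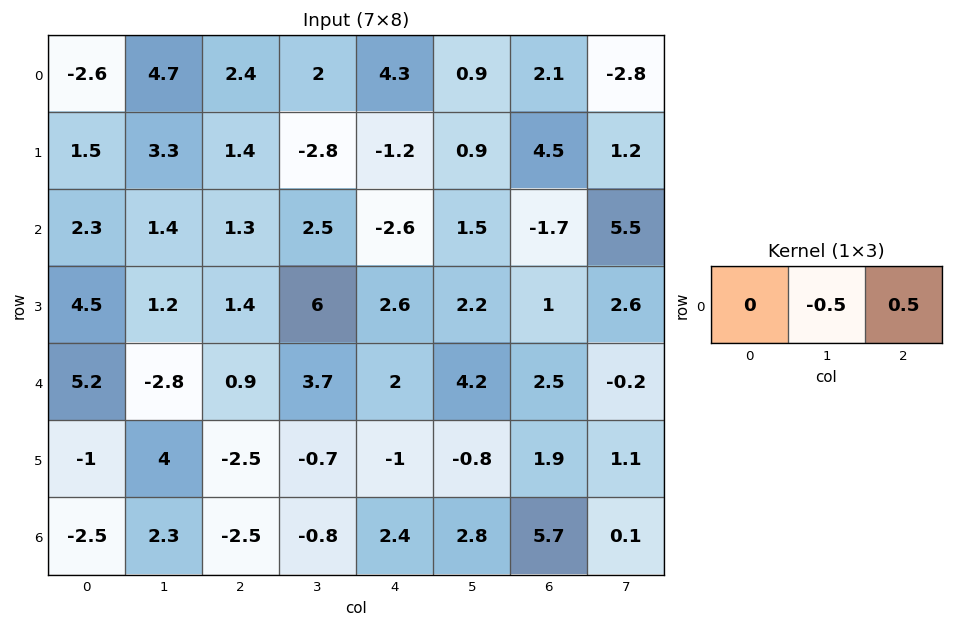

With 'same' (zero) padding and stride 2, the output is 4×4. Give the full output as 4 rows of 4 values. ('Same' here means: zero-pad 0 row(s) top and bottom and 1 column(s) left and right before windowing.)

Output[0,0]: The receptive field on the zero-padded input at this output position is [0 -2.6 4.7]. Elementwise product with the kernel and sum: -2.6·-0.5 + 4.7·0.5.
Output[0,1]: The receptive field on the zero-padded input at this output position is [4.7 2.4 2]. Elementwise product with the kernel and sum: 2.4·-0.5 + 2·0.5.

3.65 -0.2 -1.7 -2.45
-0.45 0.6 2.05 3.6
-4 1.4 1.1 -1.35
2.4 0.85 0.2 -2.8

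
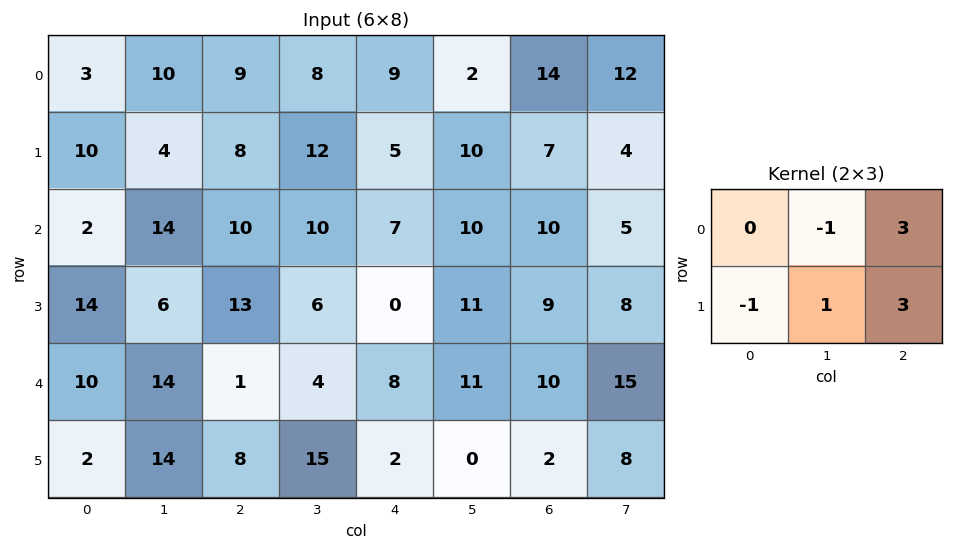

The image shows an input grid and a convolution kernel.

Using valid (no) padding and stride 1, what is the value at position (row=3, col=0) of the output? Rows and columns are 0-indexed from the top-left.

40

The receptive field on the input at this output position is [14 6 13 / 10 14 1]. Elementwise product with the kernel and sum: 6·-1 + 13·3 + 10·-1 + 14·1 + 1·3.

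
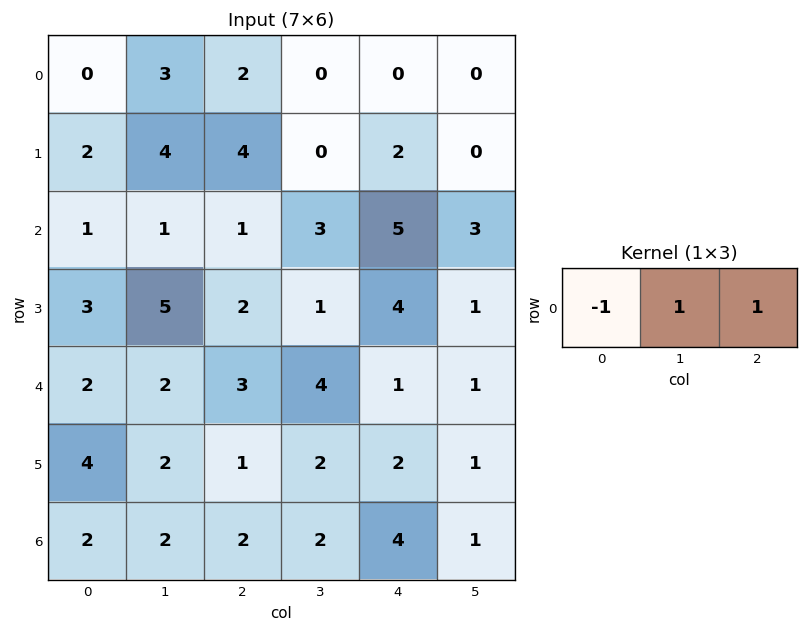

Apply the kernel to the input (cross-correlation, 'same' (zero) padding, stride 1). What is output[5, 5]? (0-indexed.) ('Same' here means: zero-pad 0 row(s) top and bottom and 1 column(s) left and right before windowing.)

The receptive field on the zero-padded input at this output position is [2 1 0]. Elementwise product with the kernel and sum: 2·-1 + 1·1 + 0·1.

-1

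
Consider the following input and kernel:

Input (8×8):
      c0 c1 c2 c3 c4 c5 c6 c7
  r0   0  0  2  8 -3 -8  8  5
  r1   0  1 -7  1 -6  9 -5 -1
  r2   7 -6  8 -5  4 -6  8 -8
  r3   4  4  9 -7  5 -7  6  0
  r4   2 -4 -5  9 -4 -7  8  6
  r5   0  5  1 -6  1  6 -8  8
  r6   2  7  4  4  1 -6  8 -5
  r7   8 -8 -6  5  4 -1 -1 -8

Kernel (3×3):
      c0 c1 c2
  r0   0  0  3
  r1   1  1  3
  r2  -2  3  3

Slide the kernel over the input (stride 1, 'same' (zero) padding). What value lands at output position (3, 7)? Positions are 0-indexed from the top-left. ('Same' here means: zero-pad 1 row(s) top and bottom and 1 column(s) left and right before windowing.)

8

The receptive field on the zero-padded input at this output position is [8 -8 0 / 6 0 0 / 8 6 0]. Elementwise product with the kernel and sum: 0·3 + 6·1 + 0·1 + 0·3 + 8·-2 + 6·3 + 0·3.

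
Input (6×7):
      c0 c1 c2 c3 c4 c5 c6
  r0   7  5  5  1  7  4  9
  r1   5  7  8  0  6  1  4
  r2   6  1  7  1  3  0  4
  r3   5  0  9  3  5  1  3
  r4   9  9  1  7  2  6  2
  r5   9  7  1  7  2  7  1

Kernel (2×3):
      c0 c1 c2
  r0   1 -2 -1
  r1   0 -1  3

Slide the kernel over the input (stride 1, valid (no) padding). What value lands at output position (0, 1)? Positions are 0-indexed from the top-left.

-14

The receptive field on the input at this output position is [5 5 1 / 7 8 0]. Elementwise product with the kernel and sum: 5·1 + 5·-2 + 1·-1 + 8·-1 + 0·3.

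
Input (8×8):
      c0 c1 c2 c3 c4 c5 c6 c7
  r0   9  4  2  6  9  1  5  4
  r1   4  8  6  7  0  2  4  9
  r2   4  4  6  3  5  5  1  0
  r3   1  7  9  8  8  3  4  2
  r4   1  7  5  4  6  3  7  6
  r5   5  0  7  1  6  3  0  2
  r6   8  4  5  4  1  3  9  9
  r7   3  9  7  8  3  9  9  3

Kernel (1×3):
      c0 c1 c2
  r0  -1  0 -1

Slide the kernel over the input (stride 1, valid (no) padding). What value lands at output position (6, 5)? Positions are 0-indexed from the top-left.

The receptive field on the input at this output position is [3 9 9]. Elementwise product with the kernel and sum: 3·-1 + 9·-1.

-12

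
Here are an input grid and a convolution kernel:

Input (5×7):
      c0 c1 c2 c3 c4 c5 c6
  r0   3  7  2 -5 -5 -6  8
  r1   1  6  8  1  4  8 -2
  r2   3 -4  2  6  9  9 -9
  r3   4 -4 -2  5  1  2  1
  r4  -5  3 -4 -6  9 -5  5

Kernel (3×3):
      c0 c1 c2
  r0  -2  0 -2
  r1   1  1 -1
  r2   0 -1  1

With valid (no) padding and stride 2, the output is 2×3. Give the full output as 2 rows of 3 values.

Output[0,0]: The receptive field on the input at this output position is [3 7 2 / 1 6 8 / 3 -4 2]. Elementwise product with the kernel and sum: 3·-2 + 2·-2 + 1·1 + 6·1 + 8·-1 + -4·-1 + 2·1.

-5 14 -10
-15 -5 12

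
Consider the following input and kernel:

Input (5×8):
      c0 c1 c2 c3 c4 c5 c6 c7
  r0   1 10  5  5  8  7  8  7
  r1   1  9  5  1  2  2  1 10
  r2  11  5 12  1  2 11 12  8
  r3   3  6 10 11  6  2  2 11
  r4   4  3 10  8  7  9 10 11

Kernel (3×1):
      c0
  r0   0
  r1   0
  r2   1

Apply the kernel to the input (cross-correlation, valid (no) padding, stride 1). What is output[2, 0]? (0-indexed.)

The receptive field on the input at this output position is [11 / 3 / 4]. Elementwise product with the kernel and sum: 4·1.

4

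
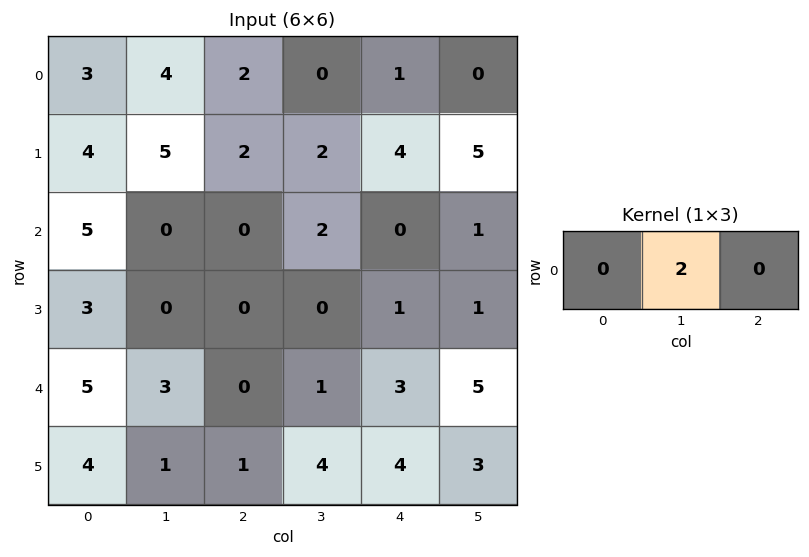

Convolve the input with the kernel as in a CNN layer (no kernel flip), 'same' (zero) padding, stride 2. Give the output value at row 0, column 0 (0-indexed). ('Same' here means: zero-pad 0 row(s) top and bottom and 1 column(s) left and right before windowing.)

6

The receptive field on the zero-padded input at this output position is [0 3 4]. Elementwise product with the kernel and sum: 3·2.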